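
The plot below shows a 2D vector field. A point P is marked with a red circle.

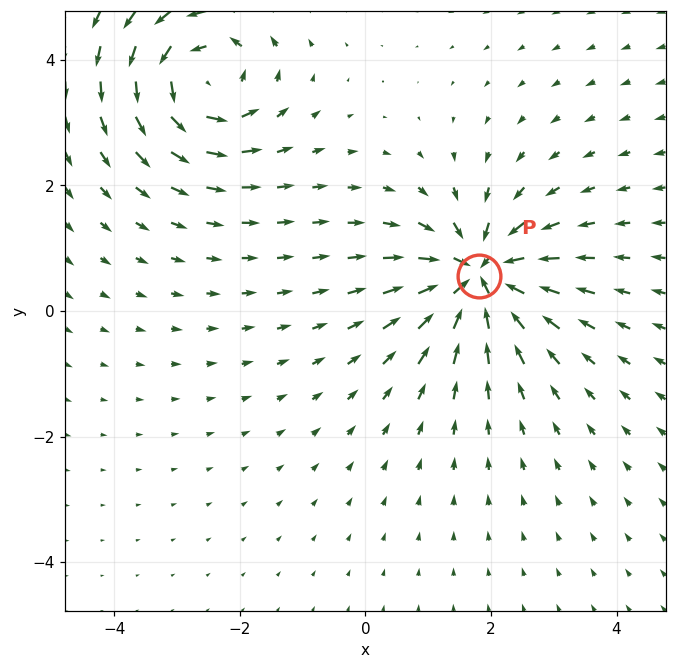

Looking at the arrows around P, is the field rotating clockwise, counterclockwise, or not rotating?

Near P at (1.8, 0.6) the arrows show no circulation. The curl there is ≈0.

not rotating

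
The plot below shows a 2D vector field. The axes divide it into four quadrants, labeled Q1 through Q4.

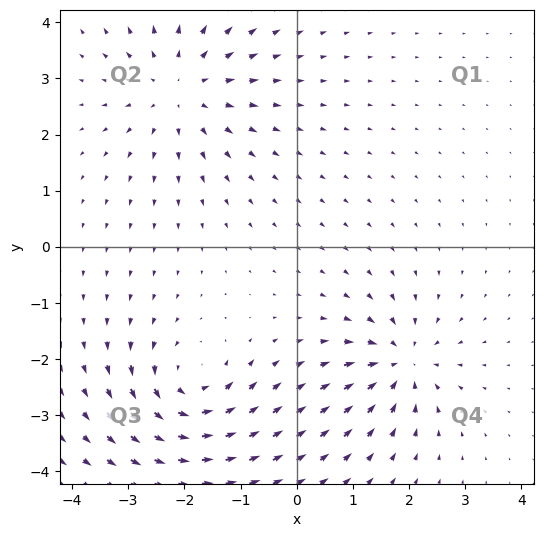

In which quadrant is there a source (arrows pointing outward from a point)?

Q2

The source sits at approximately (-2.1, 2.8), which lies in quadrant Q2. The divergence there is about +4, positive as expected for a source.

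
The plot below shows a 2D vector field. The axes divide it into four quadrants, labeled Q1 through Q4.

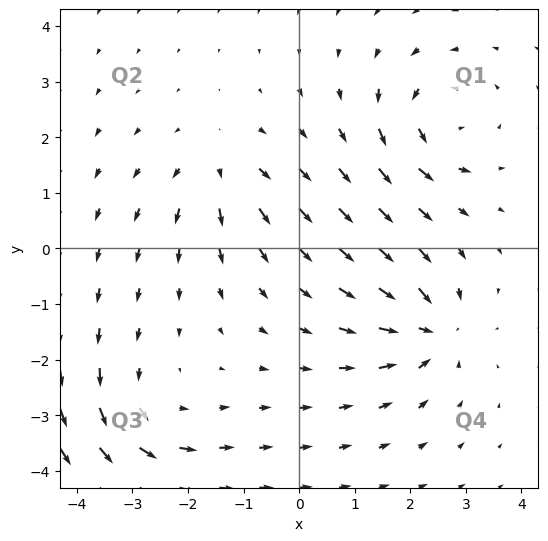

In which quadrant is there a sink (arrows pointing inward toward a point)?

The sink sits at approximately (2.4, -1.5), which lies in quadrant Q4. The divergence there is about -5, negative as expected for a sink.

Q4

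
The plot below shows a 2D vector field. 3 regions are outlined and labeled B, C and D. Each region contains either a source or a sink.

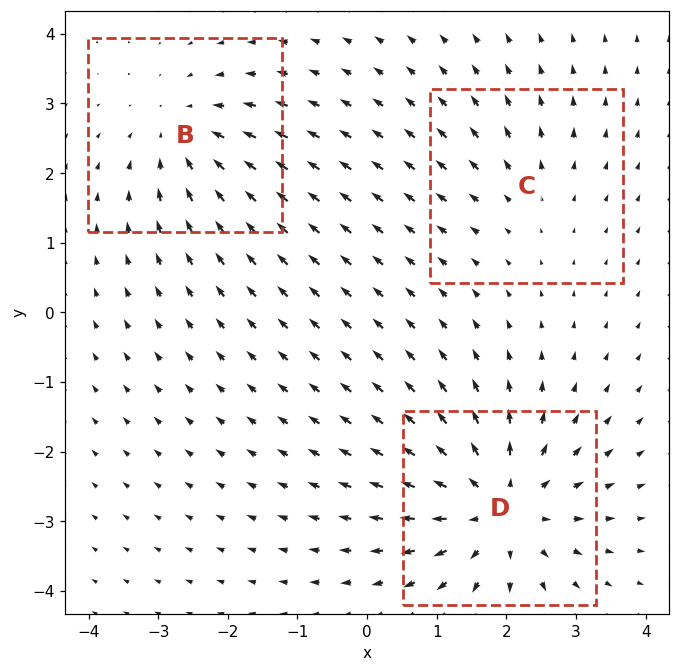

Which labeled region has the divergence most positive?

Divergence at each region's feature centre — B: about -3, C: about +2, D: about +5. Region D is most positive.

D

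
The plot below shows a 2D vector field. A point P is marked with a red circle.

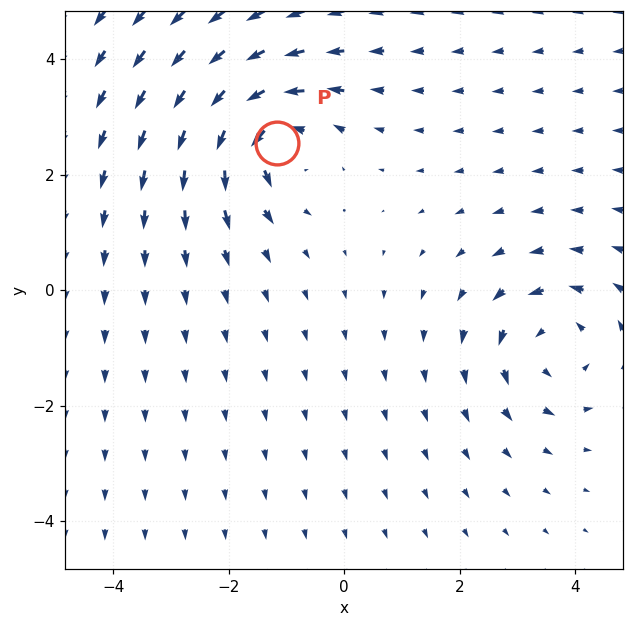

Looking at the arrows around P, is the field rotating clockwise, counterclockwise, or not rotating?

counterclockwise

Near P at (-1.2, 2.5) the arrows circulate counterclockwise. The curl (z-component) there is about +4; positive curl means counterclockwise rotation.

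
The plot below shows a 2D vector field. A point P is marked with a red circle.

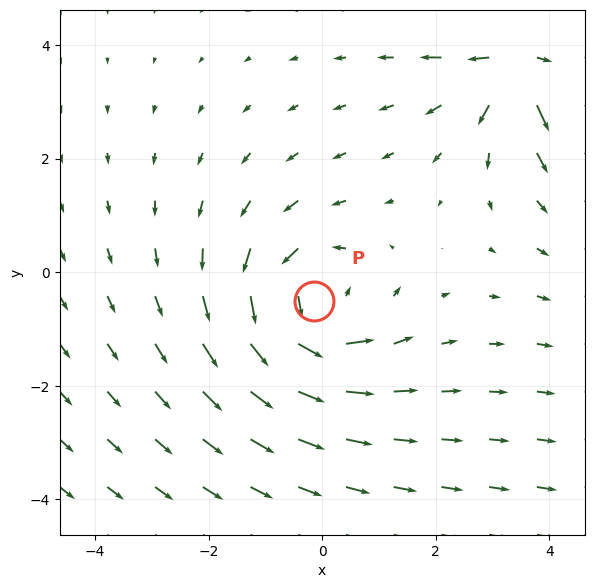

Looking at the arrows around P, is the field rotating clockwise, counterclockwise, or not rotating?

counterclockwise

Near P at (-0.1, -0.5) the arrows circulate counterclockwise. The curl (z-component) there is about +3; positive curl means counterclockwise rotation.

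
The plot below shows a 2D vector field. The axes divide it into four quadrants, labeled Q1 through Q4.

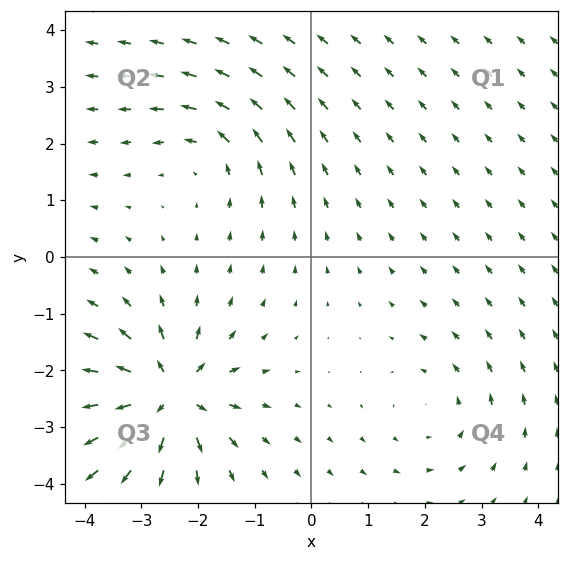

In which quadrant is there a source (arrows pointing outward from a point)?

The source sits at approximately (-2.5, -2.4), which lies in quadrant Q3. The divergence there is about +6, positive as expected for a source.

Q3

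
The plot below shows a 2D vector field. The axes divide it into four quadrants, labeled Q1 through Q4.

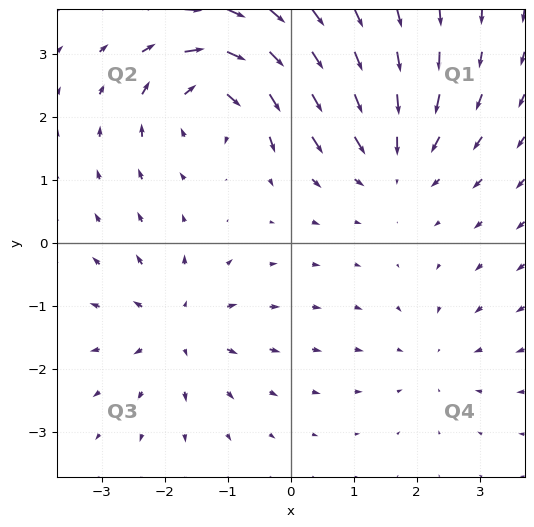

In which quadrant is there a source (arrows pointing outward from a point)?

The source sits at approximately (-1.8, -1.3), which lies in quadrant Q3. The divergence there is about +4, positive as expected for a source.

Q3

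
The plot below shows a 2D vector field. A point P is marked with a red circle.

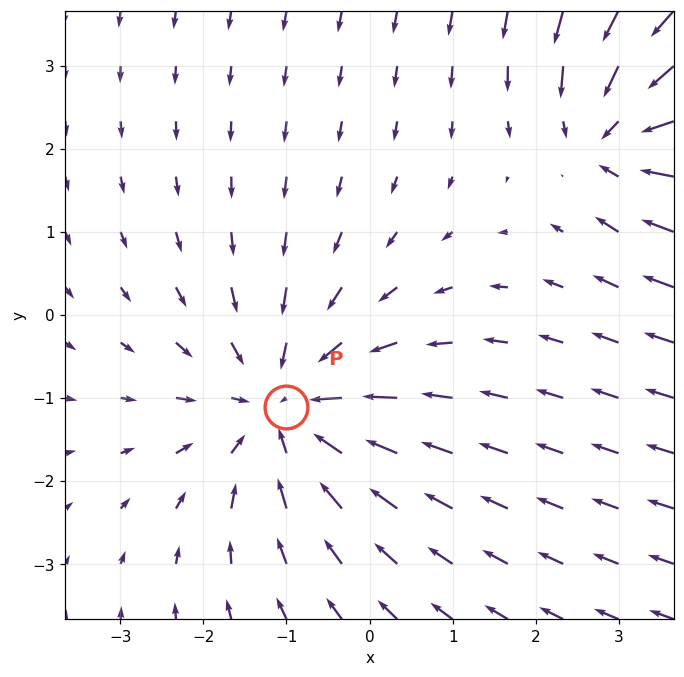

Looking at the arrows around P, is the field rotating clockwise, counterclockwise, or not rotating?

Near P at (-1.0, -1.1) the arrows show no circulation. The curl there is ≈0.

not rotating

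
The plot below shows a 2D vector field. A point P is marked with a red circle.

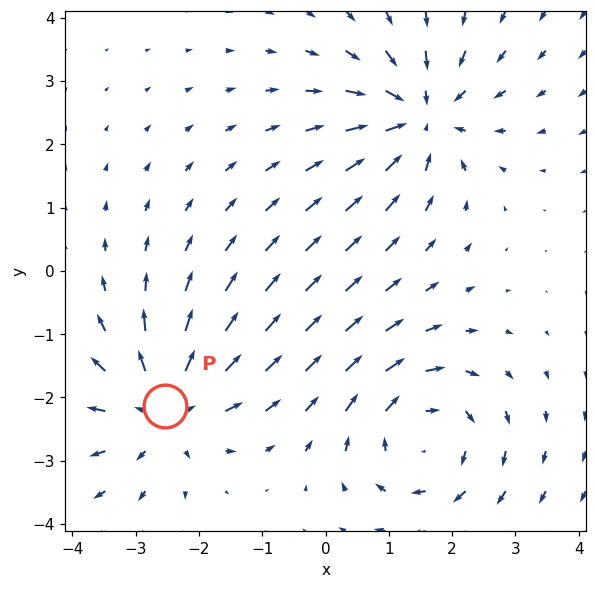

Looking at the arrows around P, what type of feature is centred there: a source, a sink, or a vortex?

source

At P (-2.5, -2.1) the arrows spread outward. Divergence about +4, curl ≈0 — positive divergence with near-zero curl is a source.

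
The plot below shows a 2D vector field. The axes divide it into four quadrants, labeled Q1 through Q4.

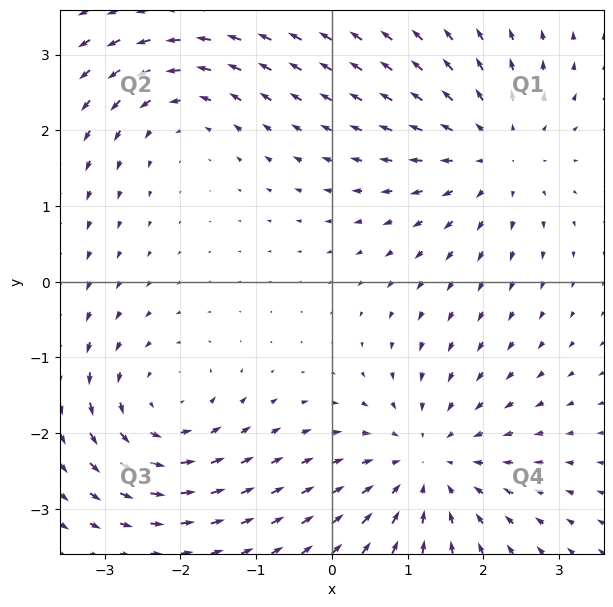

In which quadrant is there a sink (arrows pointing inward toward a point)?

Q4

The sink sits at approximately (1.3, -2.4), which lies in quadrant Q4. The divergence there is about -4, negative as expected for a sink.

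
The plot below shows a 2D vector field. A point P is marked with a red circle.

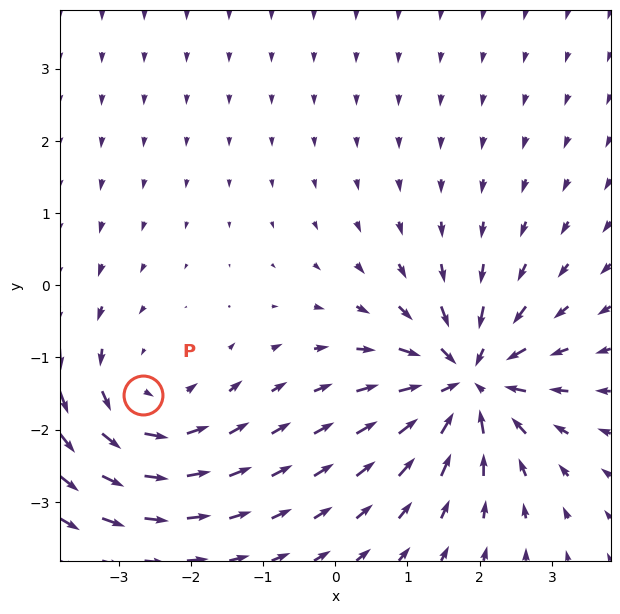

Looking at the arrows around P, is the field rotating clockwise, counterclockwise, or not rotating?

counterclockwise

Near P at (-2.7, -1.5) the arrows circulate counterclockwise. The curl (z-component) there is about +3; positive curl means counterclockwise rotation.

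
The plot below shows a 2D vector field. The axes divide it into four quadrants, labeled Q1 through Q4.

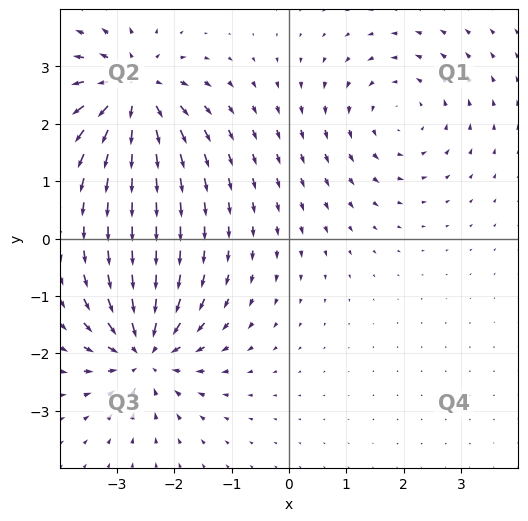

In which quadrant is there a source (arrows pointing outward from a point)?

Q2

The source sits at approximately (-2.7, 2.6), which lies in quadrant Q2. The divergence there is about +6, positive as expected for a source.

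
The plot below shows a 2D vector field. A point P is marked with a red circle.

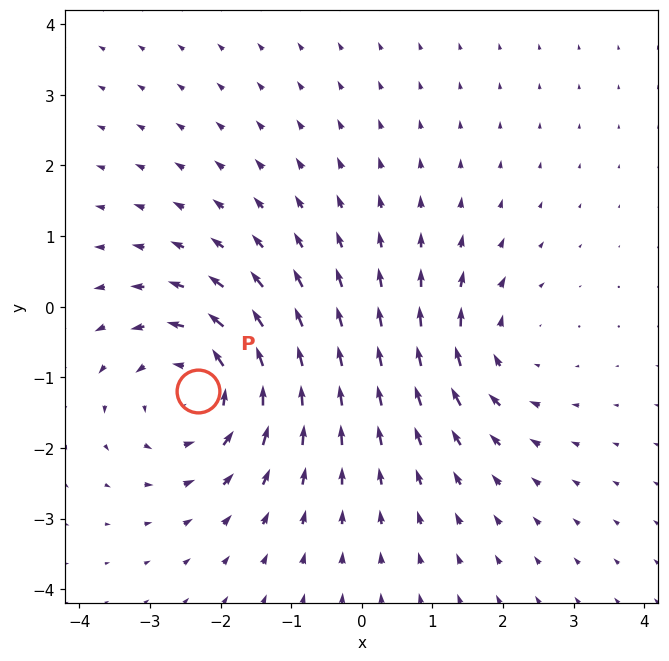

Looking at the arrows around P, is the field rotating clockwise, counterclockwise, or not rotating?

Near P at (-2.3, -1.2) the arrows circulate counterclockwise. The curl (z-component) there is about +4; positive curl means counterclockwise rotation.

counterclockwise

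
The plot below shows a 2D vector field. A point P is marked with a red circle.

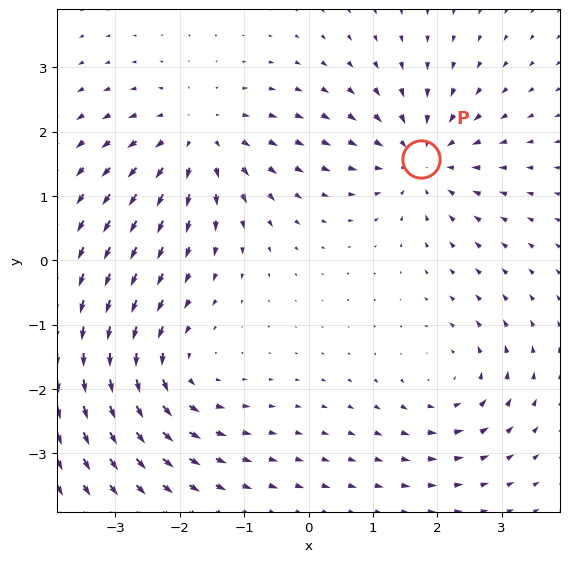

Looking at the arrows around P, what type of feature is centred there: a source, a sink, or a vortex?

At P (1.8, 1.6) the arrows converge inward. Divergence about -5, curl ≈0 — negative divergence with near-zero curl is a sink.

sink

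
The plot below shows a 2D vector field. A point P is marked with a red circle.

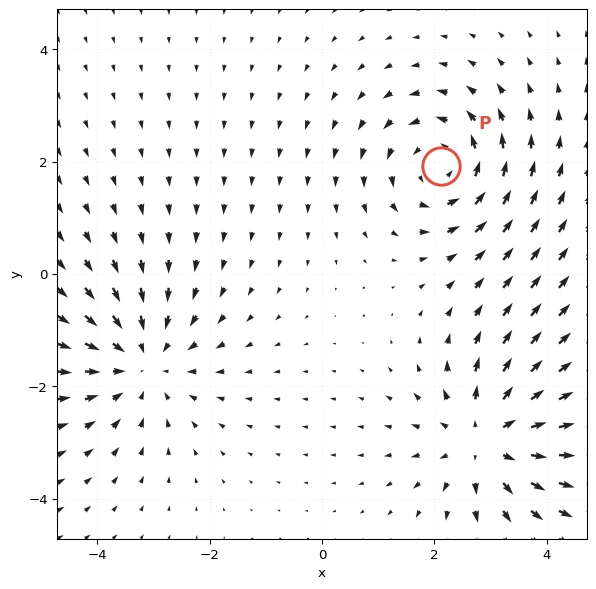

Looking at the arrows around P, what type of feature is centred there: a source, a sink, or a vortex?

vortex

At P (2.1, 1.9) the arrows circulate counterclockwise. Divergence ≈0, curl about +4 — near-zero divergence with nonzero curl is a vortex.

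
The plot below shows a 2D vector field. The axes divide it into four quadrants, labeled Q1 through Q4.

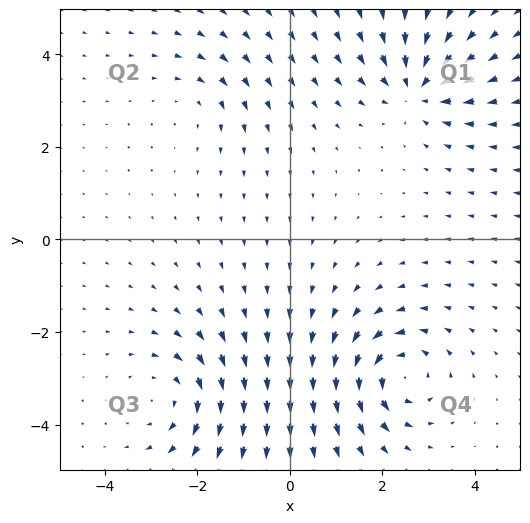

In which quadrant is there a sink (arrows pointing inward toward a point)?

The sink sits at approximately (2.8, 3.3), which lies in quadrant Q1. The divergence there is about -5, negative as expected for a sink.

Q1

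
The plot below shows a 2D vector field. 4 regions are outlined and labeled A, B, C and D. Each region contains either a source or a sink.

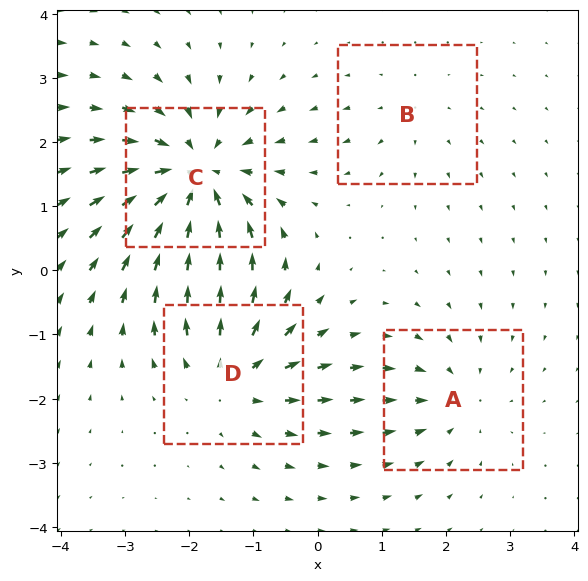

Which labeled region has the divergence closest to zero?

Divergence at each region's feature centre — A: about -3, B: about +2, C: about -7, D: about +5. Region B is closest to zero.

B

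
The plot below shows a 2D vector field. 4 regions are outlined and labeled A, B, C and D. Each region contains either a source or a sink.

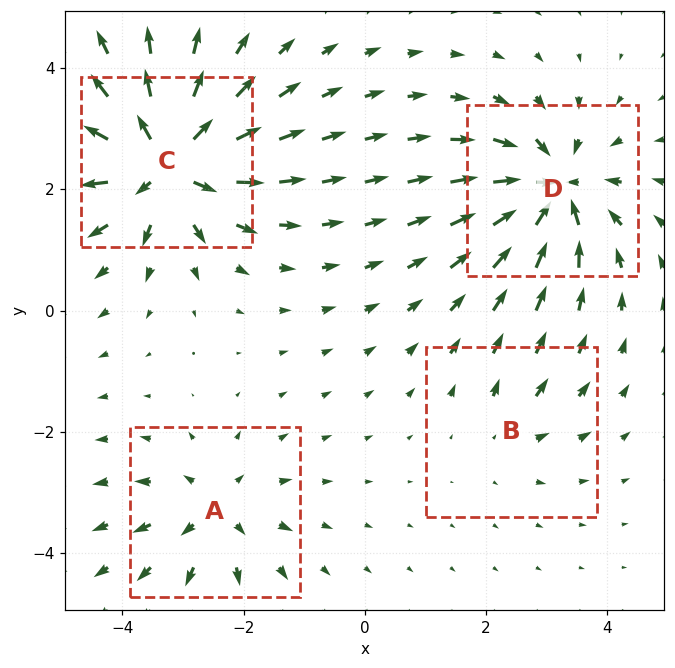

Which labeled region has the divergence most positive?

Divergence at each region's feature centre — A: about +4, B: about +2, C: about +8, D: about -7. Region C is most positive.

C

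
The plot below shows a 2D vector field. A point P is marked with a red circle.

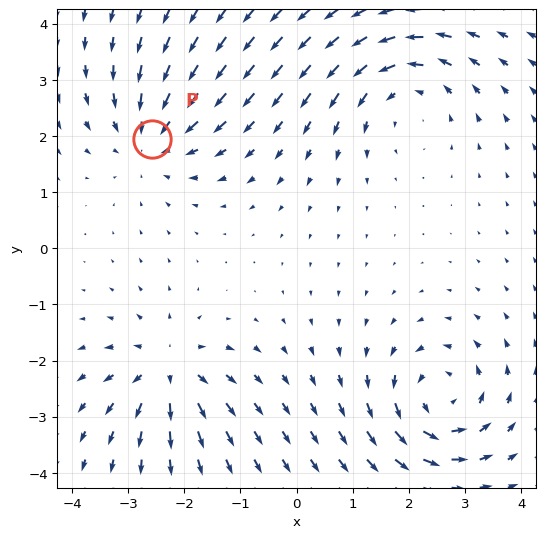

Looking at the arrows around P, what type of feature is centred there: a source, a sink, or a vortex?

sink

At P (-2.6, 2.0) the arrows converge inward. Divergence about -4, curl ≈0 — negative divergence with near-zero curl is a sink.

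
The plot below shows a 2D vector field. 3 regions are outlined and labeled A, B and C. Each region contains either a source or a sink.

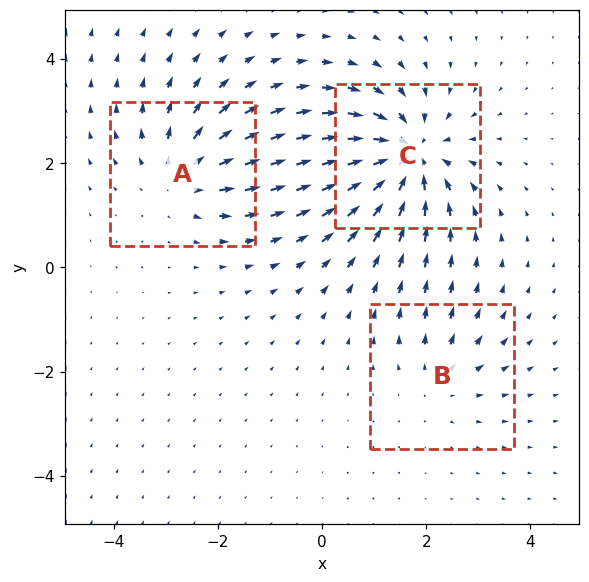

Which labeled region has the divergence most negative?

Divergence at each region's feature centre — A: about +3, B: about +2, C: about -5. Region C is most negative.

C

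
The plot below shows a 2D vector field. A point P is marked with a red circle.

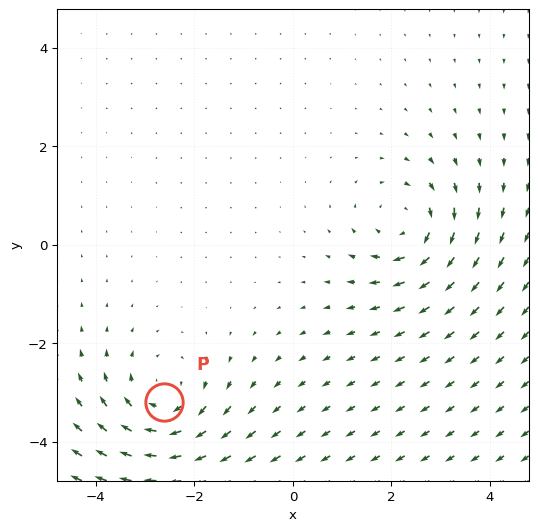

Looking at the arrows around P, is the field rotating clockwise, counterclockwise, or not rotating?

clockwise

Near P at (-2.6, -3.2) the arrows circulate clockwise. The curl (z-component) there is about -3; negative curl means clockwise rotation.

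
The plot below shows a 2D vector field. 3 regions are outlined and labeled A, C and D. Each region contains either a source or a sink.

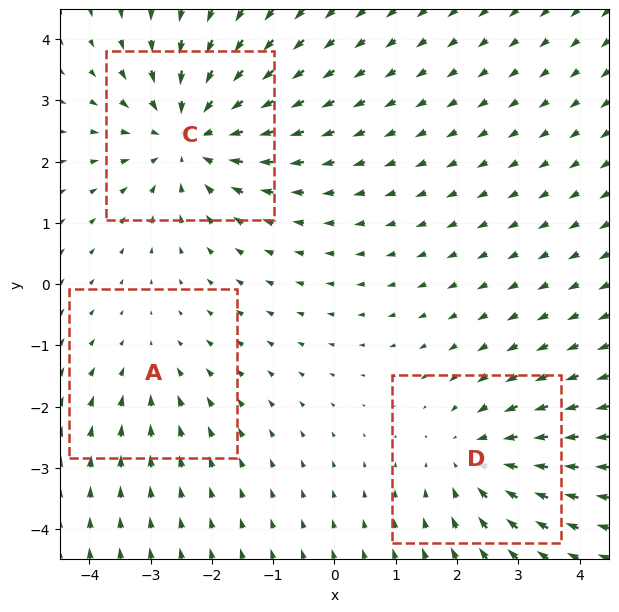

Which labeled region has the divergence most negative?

Divergence at each region's feature centre — A: about -2, C: about -4, D: about -3. Region C is most negative.

C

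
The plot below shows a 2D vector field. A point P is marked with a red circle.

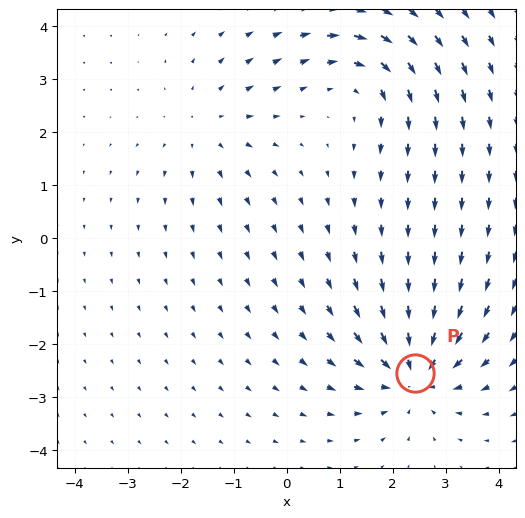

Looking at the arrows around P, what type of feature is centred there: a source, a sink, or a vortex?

sink

At P (2.4, -2.5) the arrows converge inward. Divergence about -5, curl ≈0 — negative divergence with near-zero curl is a sink.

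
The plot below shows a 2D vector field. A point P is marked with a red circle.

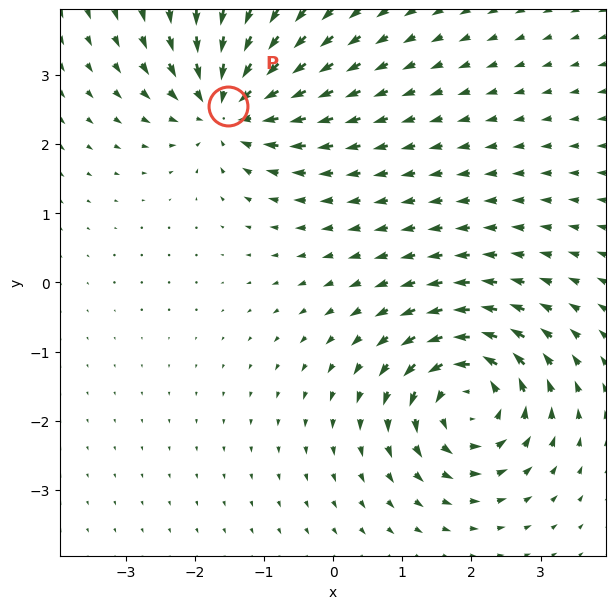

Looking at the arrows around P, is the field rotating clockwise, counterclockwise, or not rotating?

not rotating

Near P at (-1.5, 2.6) the arrows show no circulation. The curl there is ≈0.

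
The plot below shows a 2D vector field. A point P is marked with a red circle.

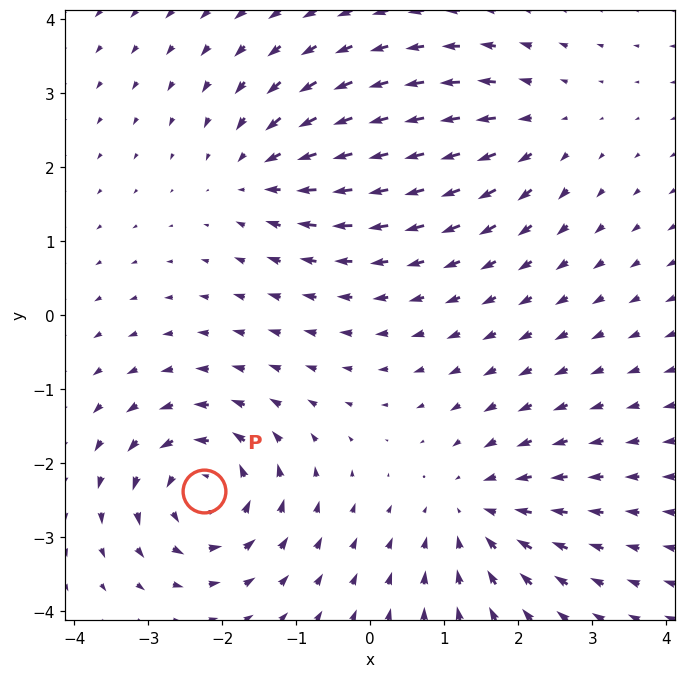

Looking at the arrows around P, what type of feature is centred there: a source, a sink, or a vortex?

vortex

At P (-2.2, -2.4) the arrows circulate counterclockwise. Divergence ≈0, curl about +7 — near-zero divergence with nonzero curl is a vortex.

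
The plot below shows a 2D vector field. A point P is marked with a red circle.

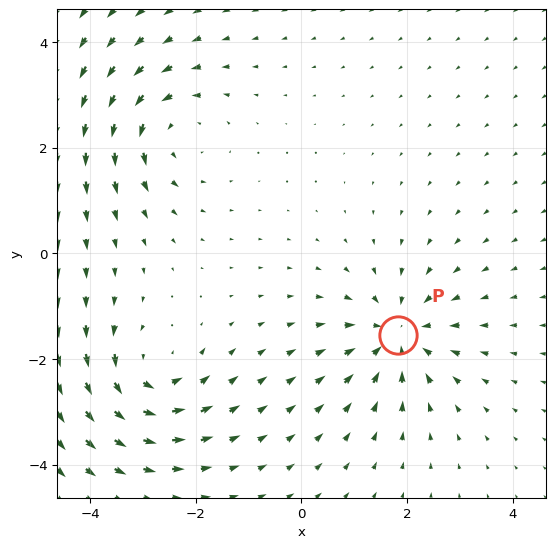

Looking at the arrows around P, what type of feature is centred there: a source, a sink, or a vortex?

At P (1.8, -1.5) the arrows converge inward. Divergence about -5, curl ≈0 — negative divergence with near-zero curl is a sink.

sink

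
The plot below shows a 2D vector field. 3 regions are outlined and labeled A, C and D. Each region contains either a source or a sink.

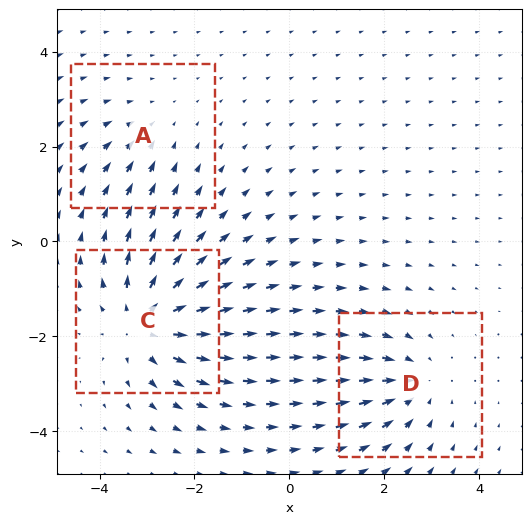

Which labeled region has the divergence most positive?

Divergence at each region's feature centre — A: about -2, C: about +5, D: about -3. Region C is most positive.

C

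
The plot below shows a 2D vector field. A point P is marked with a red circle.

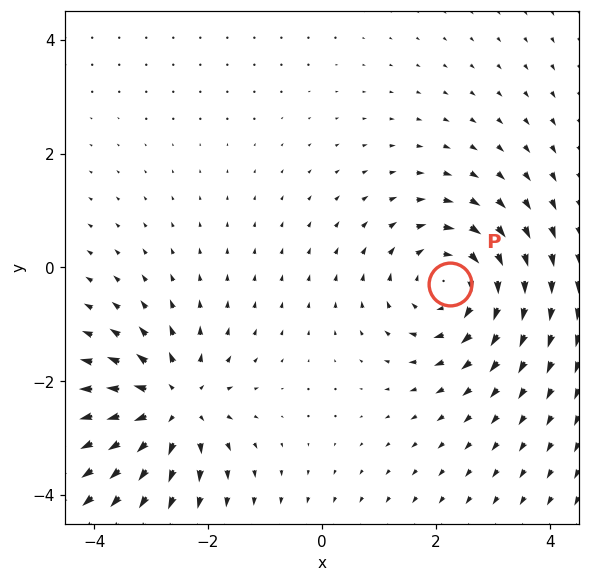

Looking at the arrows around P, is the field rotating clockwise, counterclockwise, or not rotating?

Near P at (2.2, -0.3) the arrows circulate clockwise. The curl (z-component) there is about -3; negative curl means clockwise rotation.

clockwise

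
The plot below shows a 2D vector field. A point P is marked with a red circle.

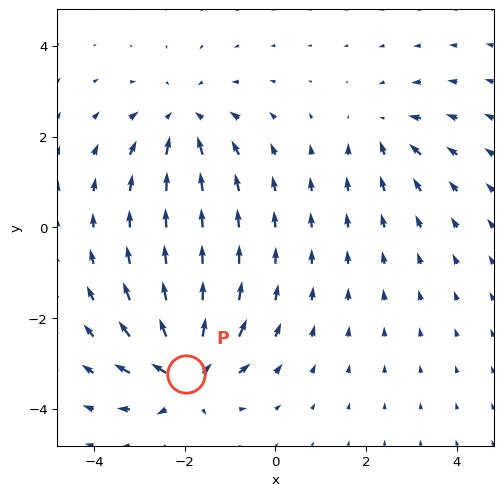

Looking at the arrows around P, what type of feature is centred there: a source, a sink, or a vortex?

source

At P (-2.0, -3.2) the arrows spread outward. Divergence about +7, curl ≈0 — positive divergence with near-zero curl is a source.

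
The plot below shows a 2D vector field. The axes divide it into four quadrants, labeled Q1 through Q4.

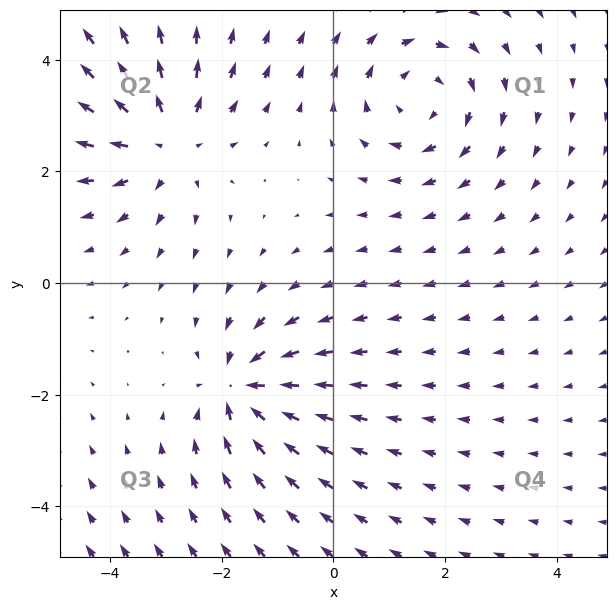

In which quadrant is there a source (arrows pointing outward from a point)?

The source sits at approximately (-3.0, 2.5), which lies in quadrant Q2. The divergence there is about +3, positive as expected for a source.

Q2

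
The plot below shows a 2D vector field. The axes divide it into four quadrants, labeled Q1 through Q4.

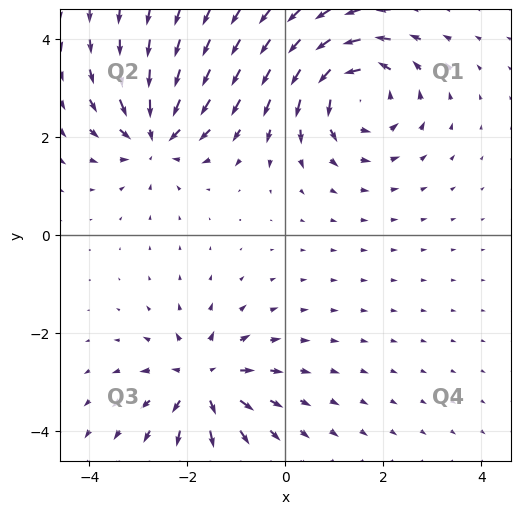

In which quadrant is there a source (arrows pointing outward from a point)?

Q3

The source sits at approximately (-1.7, -3.0), which lies in quadrant Q3. The divergence there is about +5, positive as expected for a source.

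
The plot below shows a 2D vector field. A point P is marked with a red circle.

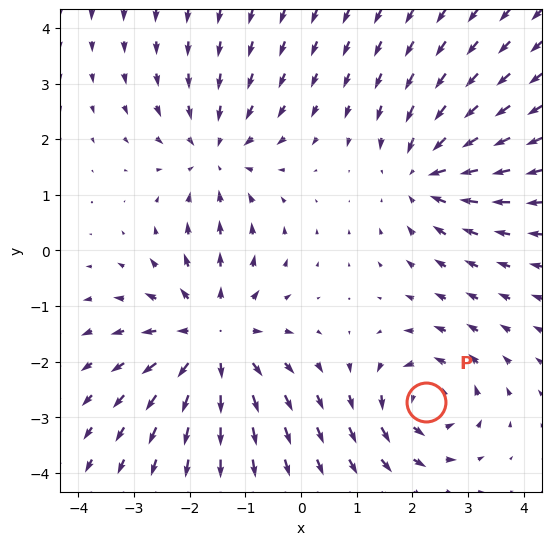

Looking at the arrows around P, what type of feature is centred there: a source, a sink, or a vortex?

At P (2.2, -2.7) the arrows circulate counterclockwise. Divergence ≈0, curl about +4 — near-zero divergence with nonzero curl is a vortex.

vortex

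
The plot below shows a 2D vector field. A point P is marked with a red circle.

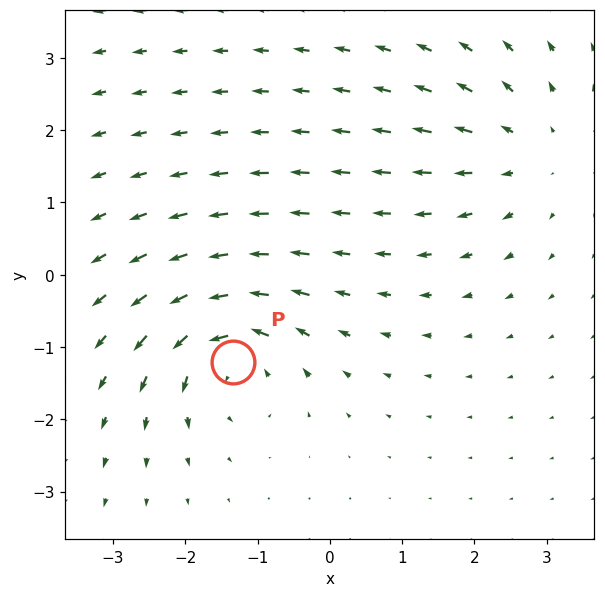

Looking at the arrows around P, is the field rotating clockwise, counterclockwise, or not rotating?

counterclockwise

Near P at (-1.3, -1.2) the arrows circulate counterclockwise. The curl (z-component) there is about +6; positive curl means counterclockwise rotation.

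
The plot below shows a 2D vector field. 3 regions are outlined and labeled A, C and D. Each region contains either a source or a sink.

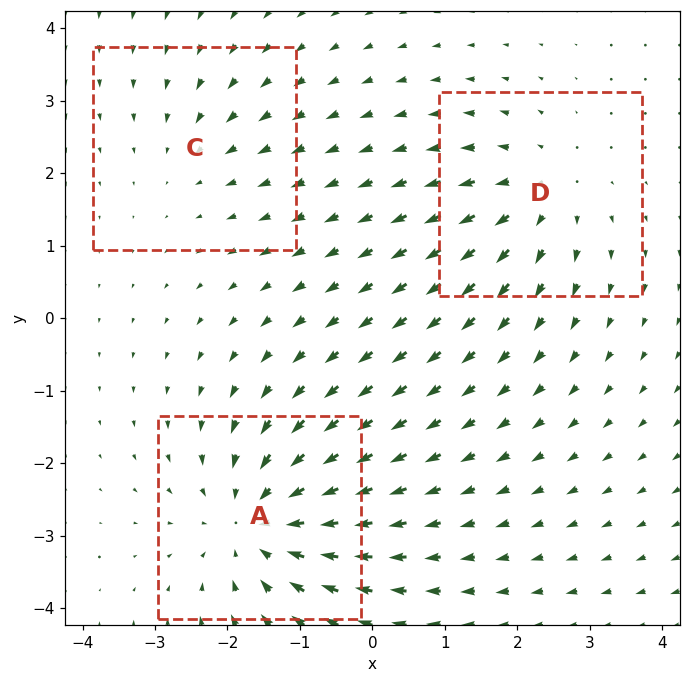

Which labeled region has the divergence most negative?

Divergence at each region's feature centre — A: about -4, C: about -2, D: about +3. Region A is most negative.

A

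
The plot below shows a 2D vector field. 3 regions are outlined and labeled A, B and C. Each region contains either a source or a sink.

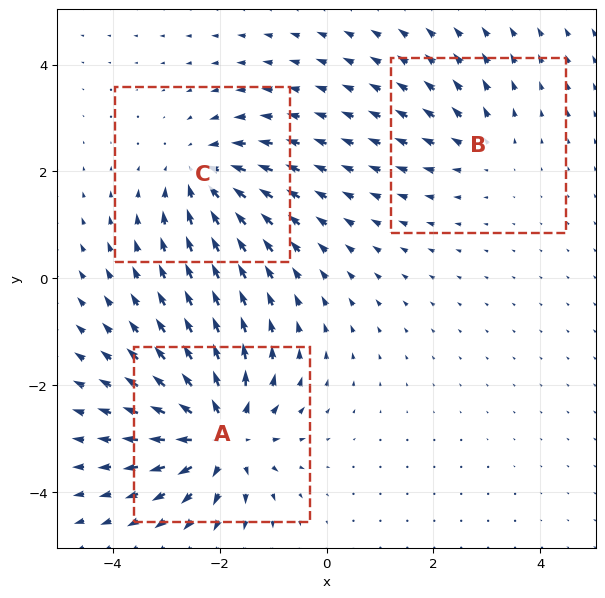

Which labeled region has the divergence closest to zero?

Divergence at each region's feature centre — A: about +5, B: about +2, C: about -4. Region B is closest to zero.

B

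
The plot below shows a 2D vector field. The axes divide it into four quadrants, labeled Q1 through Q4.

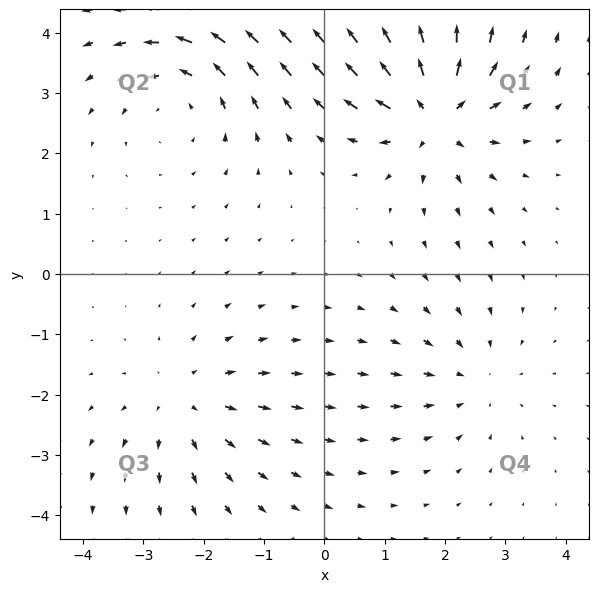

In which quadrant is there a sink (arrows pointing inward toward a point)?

The sink sits at approximately (2.5, -1.7), which lies in quadrant Q4. The divergence there is about -3, negative as expected for a sink.

Q4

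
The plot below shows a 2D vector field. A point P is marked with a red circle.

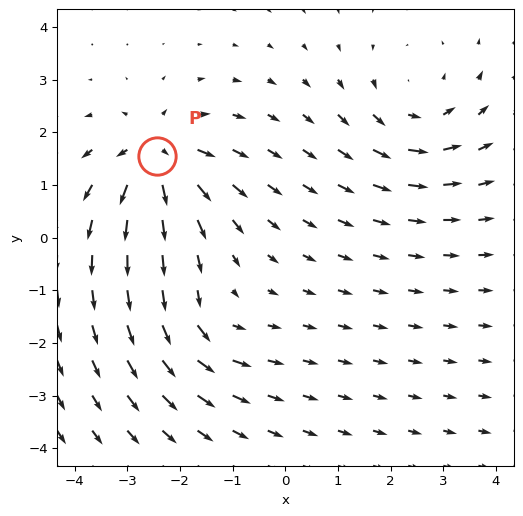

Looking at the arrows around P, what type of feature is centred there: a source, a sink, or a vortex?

source

At P (-2.4, 1.6) the arrows spread outward. Divergence about +7, curl ≈0 — positive divergence with near-zero curl is a source.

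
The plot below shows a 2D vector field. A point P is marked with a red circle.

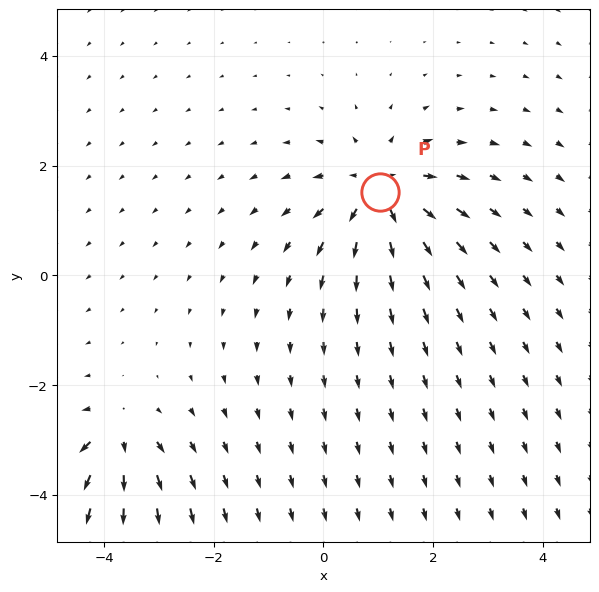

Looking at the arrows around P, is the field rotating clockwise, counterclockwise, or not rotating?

Near P at (1.0, 1.5) the arrows show no circulation. The curl there is ≈0.

not rotating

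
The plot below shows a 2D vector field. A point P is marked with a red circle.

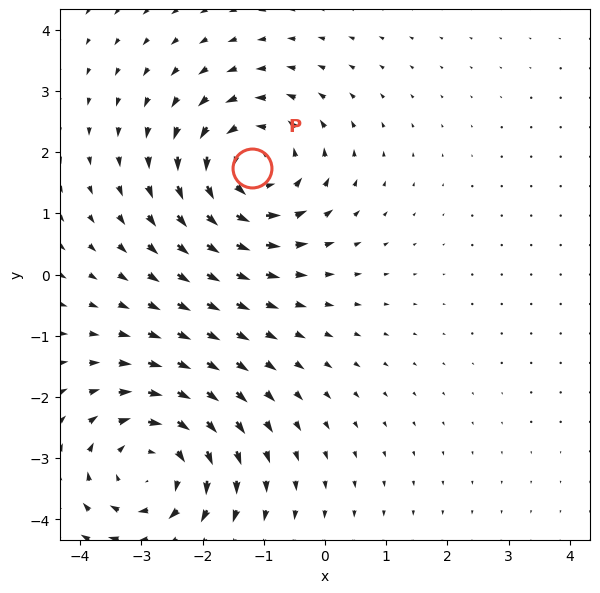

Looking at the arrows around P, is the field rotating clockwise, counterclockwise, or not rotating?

counterclockwise

Near P at (-1.2, 1.7) the arrows circulate counterclockwise. The curl (z-component) there is about +4; positive curl means counterclockwise rotation.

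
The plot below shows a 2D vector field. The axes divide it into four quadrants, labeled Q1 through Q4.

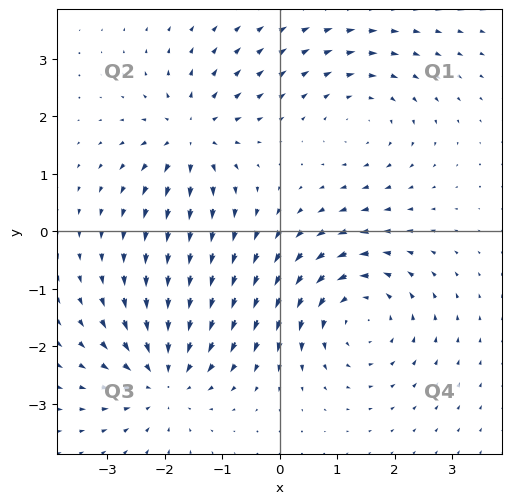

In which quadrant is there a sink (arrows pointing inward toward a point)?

Q3

The sink sits at approximately (-2.0, -2.5), which lies in quadrant Q3. The divergence there is about -4, negative as expected for a sink.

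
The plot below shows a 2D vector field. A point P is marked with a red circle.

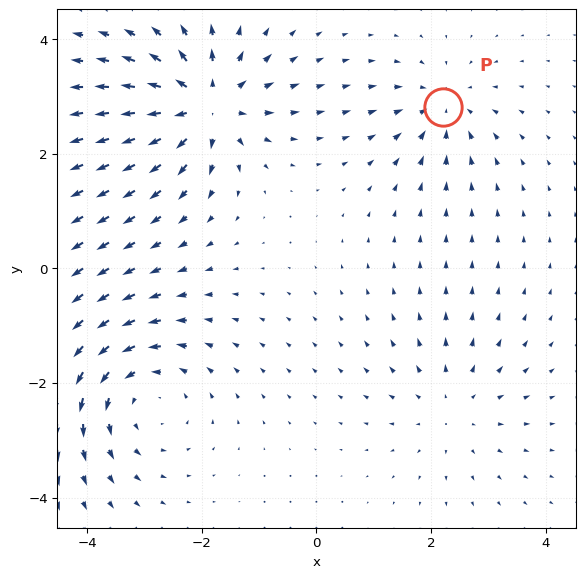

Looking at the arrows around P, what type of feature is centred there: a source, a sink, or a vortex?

At P (2.2, 2.8) the arrows converge inward. Divergence about -4, curl ≈0 — negative divergence with near-zero curl is a sink.

sink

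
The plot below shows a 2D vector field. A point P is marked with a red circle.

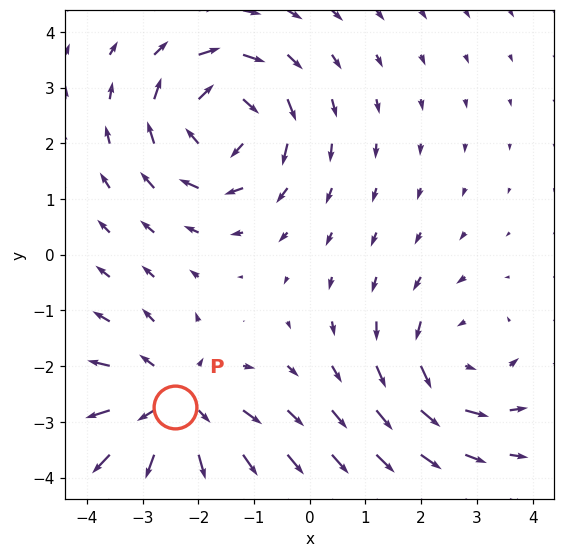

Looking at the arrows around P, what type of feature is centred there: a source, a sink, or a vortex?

source

At P (-2.4, -2.7) the arrows spread outward. Divergence about +3, curl ≈0 — positive divergence with near-zero curl is a source.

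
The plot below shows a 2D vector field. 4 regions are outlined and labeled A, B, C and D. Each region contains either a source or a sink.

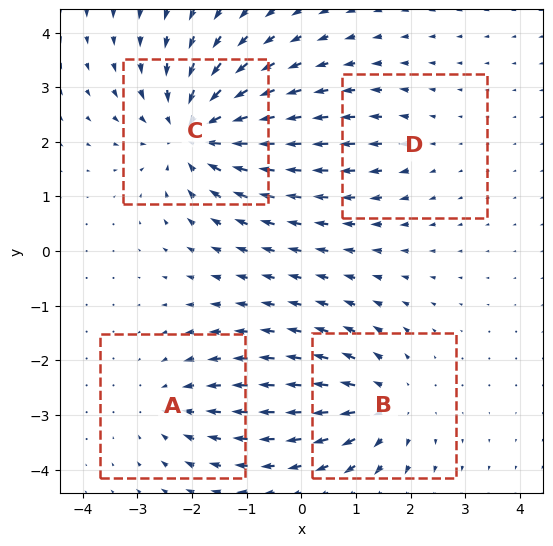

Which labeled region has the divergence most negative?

C

Divergence at each region's feature centre — A: about -3, B: about +4, C: about -6, D: about +2. Region C is most negative.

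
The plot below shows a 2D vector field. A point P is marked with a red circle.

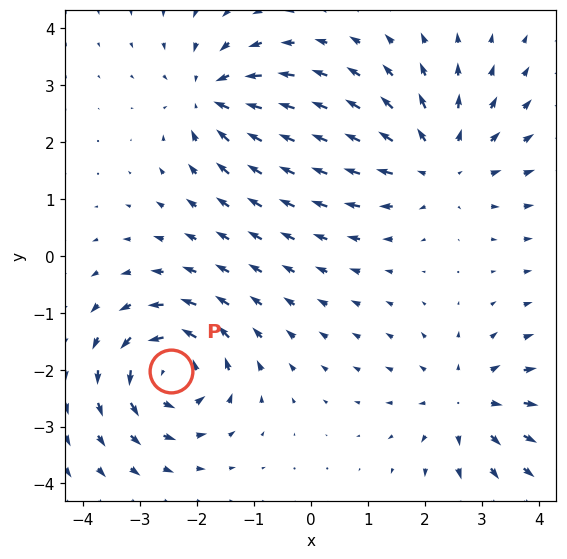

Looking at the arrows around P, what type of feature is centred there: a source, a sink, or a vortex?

At P (-2.4, -2.0) the arrows circulate counterclockwise. Divergence ≈0, curl about +7 — near-zero divergence with nonzero curl is a vortex.

vortex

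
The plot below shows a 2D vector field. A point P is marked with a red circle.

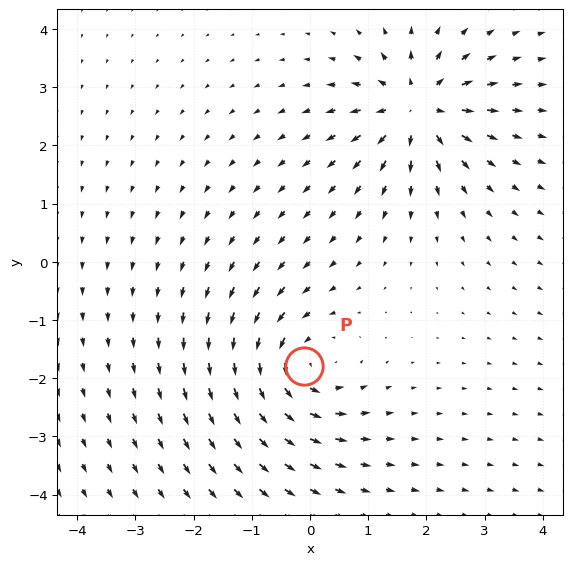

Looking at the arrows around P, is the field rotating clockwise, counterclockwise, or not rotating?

Near P at (-0.1, -1.8) the arrows circulate counterclockwise. The curl (z-component) there is about +5; positive curl means counterclockwise rotation.

counterclockwise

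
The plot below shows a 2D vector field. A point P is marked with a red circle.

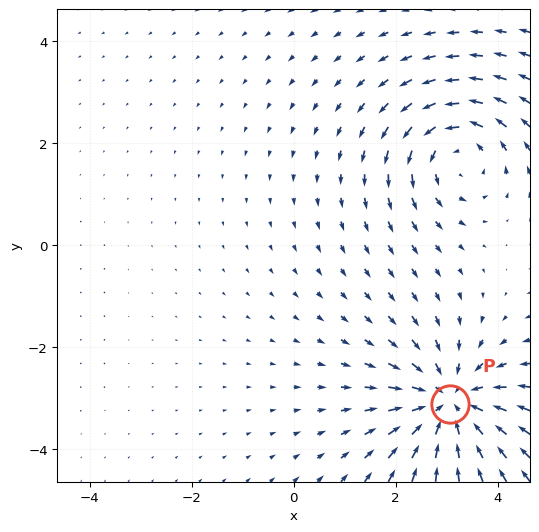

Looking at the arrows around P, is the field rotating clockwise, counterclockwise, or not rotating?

Near P at (3.1, -3.1) the arrows show no circulation. The curl there is ≈0.

not rotating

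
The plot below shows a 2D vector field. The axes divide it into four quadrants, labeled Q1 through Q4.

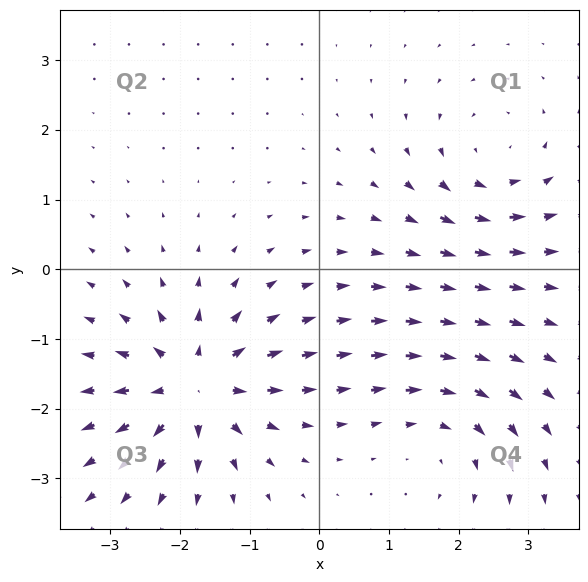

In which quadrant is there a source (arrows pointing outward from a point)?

The source sits at approximately (-1.8, -1.7), which lies in quadrant Q3. The divergence there is about +7, positive as expected for a source.

Q3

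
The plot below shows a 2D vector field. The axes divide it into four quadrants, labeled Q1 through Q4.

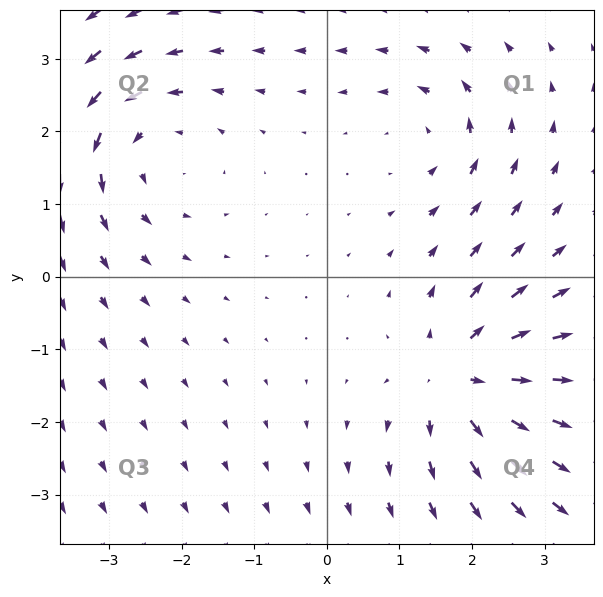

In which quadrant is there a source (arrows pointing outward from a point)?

Q4

The source sits at approximately (1.8, -1.4), which lies in quadrant Q4. The divergence there is about +5, positive as expected for a source.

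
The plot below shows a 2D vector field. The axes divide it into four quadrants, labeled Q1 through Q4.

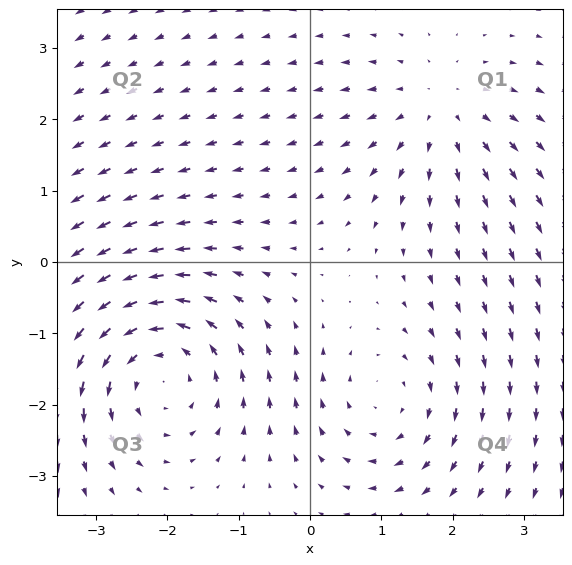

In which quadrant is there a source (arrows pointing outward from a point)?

The source sits at approximately (1.8, 2.1), which lies in quadrant Q1. The divergence there is about +3, positive as expected for a source.

Q1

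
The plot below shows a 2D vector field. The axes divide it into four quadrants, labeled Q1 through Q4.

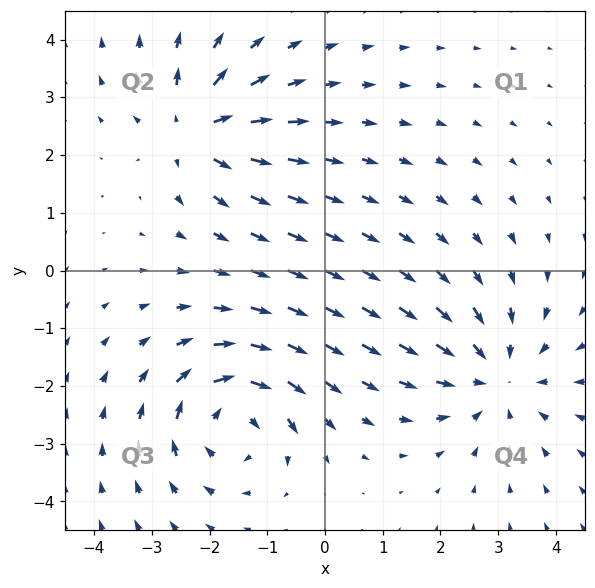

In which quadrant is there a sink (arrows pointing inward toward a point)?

Q4

The sink sits at approximately (3.0, -1.8), which lies in quadrant Q4. The divergence there is about -3, negative as expected for a sink.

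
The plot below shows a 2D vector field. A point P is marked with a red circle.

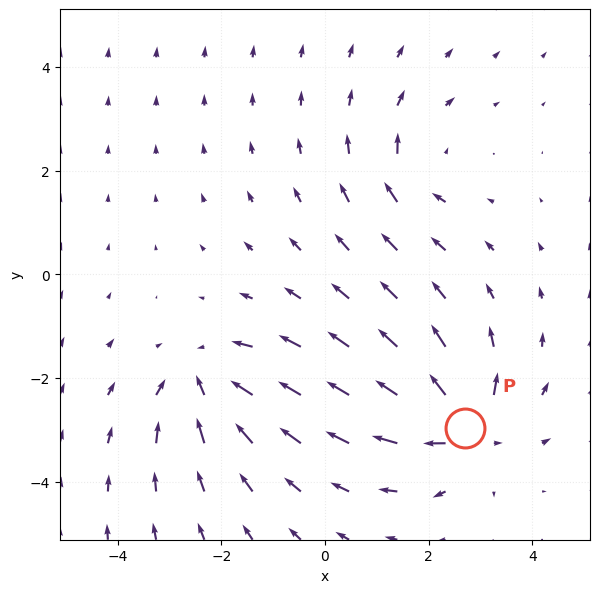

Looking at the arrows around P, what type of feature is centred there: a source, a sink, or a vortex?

source

At P (2.7, -3.0) the arrows spread outward. Divergence about +6, curl ≈0 — positive divergence with near-zero curl is a source.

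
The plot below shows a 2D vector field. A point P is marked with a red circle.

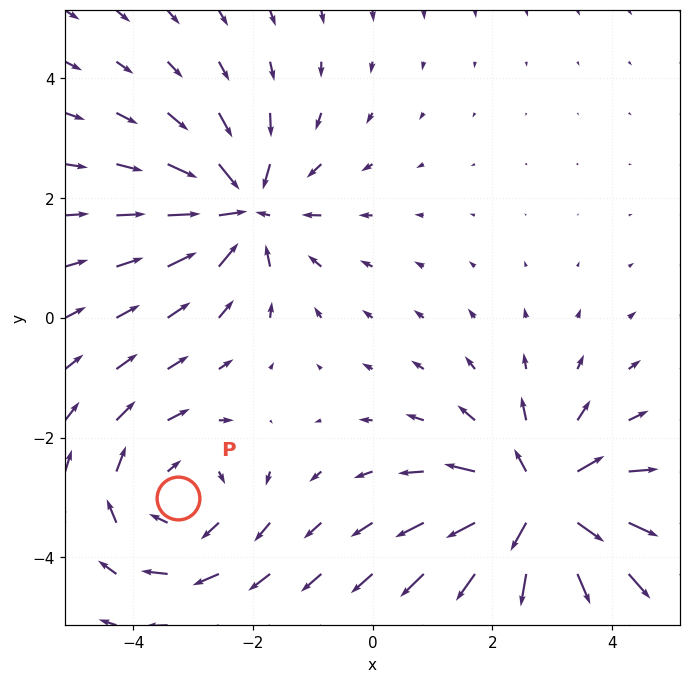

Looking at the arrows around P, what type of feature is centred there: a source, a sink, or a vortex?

At P (-3.3, -3.0) the arrows circulate clockwise. Divergence ≈0, curl about -2 — near-zero divergence with nonzero curl is a vortex.

vortex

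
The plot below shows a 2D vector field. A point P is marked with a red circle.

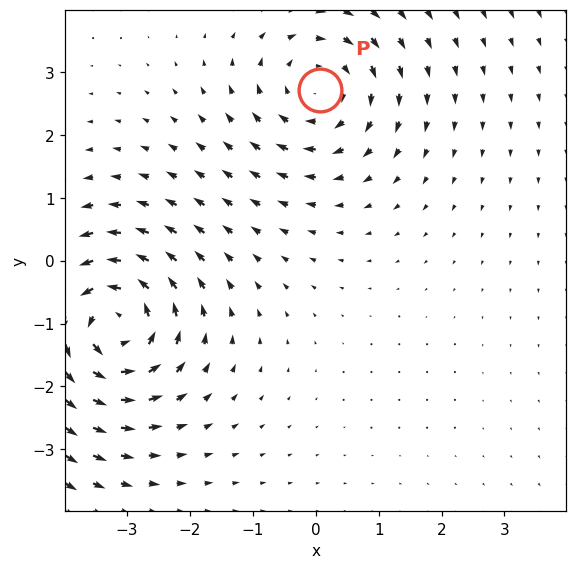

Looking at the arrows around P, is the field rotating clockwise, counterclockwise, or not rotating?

Near P at (0.1, 2.7) the arrows circulate clockwise. The curl (z-component) there is about -3; negative curl means clockwise rotation.

clockwise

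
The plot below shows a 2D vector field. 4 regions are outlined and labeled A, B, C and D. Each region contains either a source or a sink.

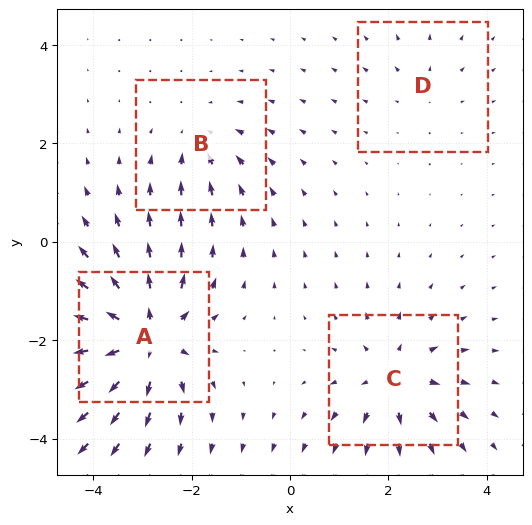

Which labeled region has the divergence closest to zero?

D

Divergence at each region's feature centre — A: about +8, B: about -3, C: about +5, D: about +2. Region D is closest to zero.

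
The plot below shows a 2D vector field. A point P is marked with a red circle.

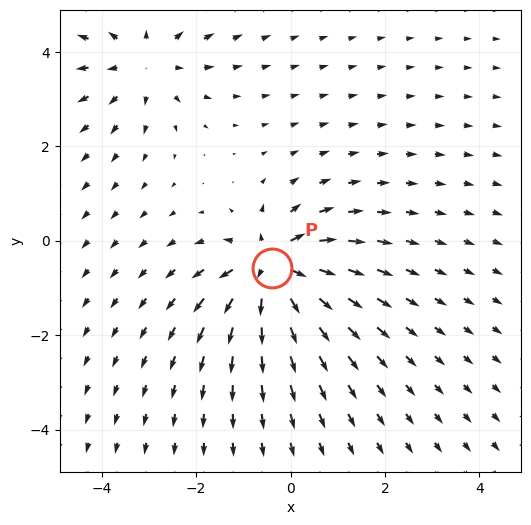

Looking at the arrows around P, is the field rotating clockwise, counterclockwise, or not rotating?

Near P at (-0.4, -0.6) the arrows show no circulation. The curl there is ≈0.

not rotating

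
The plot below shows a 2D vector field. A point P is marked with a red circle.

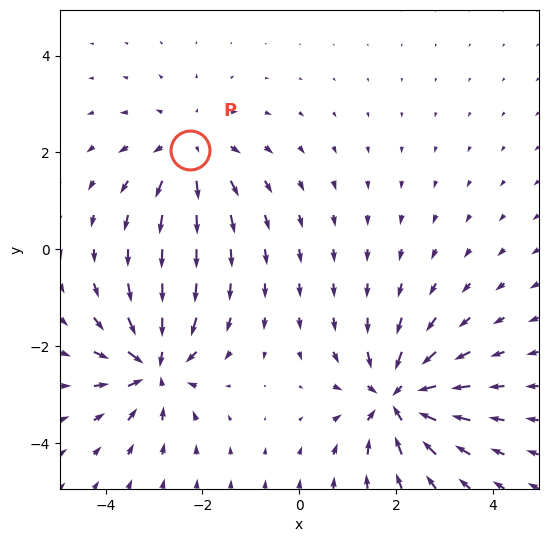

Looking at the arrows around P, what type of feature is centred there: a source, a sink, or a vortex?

At P (-2.3, 2.1) the arrows spread outward. Divergence about +3, curl ≈0 — positive divergence with near-zero curl is a source.

source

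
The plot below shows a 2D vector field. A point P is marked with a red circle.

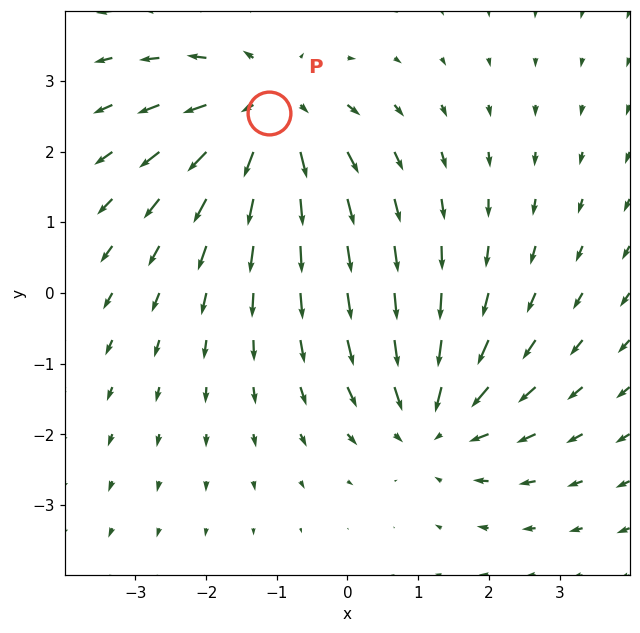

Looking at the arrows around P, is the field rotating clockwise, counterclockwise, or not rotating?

not rotating

Near P at (-1.1, 2.6) the arrows show no circulation. The curl there is ≈0.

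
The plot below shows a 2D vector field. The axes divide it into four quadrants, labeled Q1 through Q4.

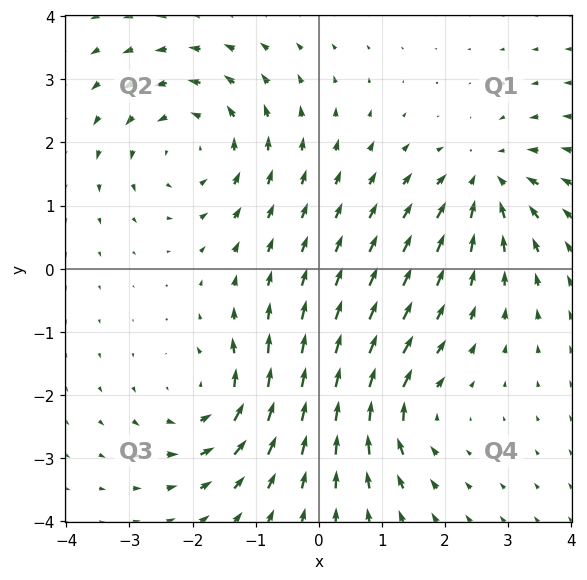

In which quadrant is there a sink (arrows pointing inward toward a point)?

The sink sits at approximately (2.7, 1.4), which lies in quadrant Q1. The divergence there is about -4, negative as expected for a sink.

Q1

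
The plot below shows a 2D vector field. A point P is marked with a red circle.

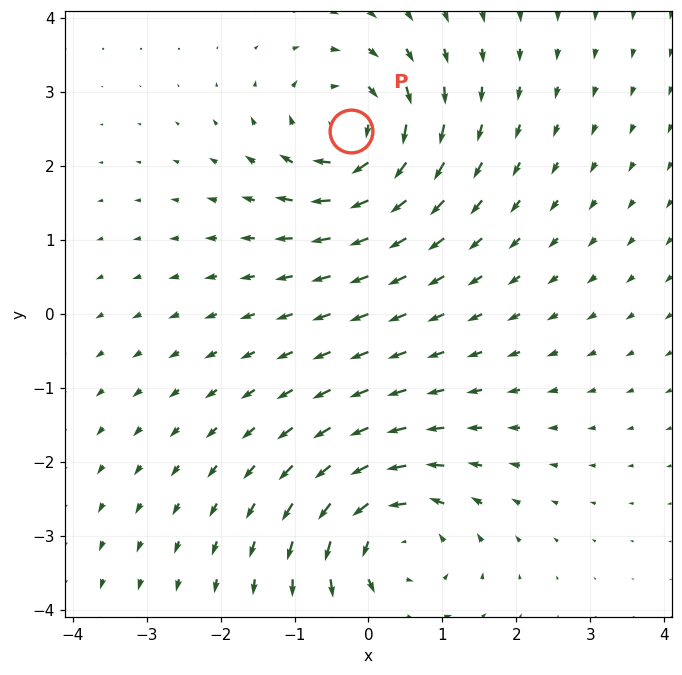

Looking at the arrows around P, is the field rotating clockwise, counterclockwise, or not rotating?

Near P at (-0.2, 2.5) the arrows circulate clockwise. The curl (z-component) there is about -4; negative curl means clockwise rotation.

clockwise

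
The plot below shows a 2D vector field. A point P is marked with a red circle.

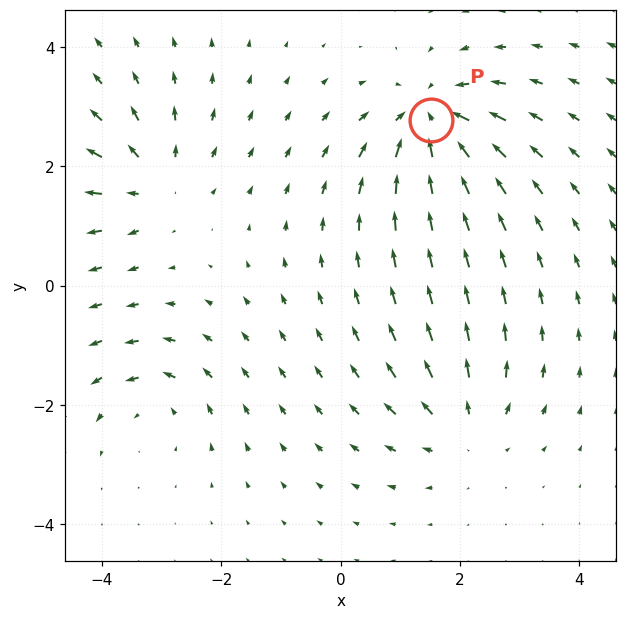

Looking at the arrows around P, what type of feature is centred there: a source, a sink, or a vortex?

sink

At P (1.5, 2.8) the arrows converge inward. Divergence about -5, curl ≈0 — negative divergence with near-zero curl is a sink.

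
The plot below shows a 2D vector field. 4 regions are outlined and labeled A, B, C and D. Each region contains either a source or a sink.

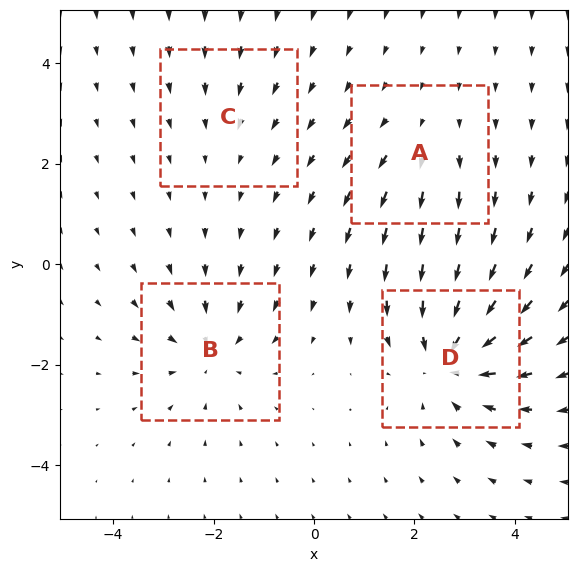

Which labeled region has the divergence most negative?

Divergence at each region's feature centre — A: about +3, B: about -5, C: about -2, D: about -7. Region D is most negative.

D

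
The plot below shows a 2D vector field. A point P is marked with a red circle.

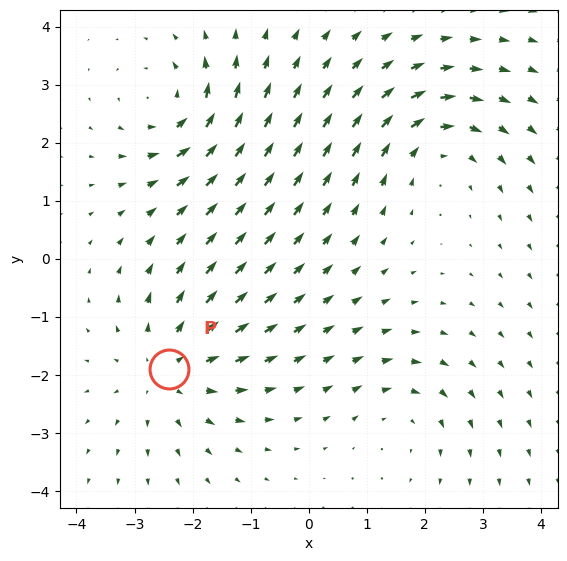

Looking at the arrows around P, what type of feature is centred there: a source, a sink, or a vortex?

source

At P (-2.4, -1.9) the arrows spread outward. Divergence about +4, curl ≈0 — positive divergence with near-zero curl is a source.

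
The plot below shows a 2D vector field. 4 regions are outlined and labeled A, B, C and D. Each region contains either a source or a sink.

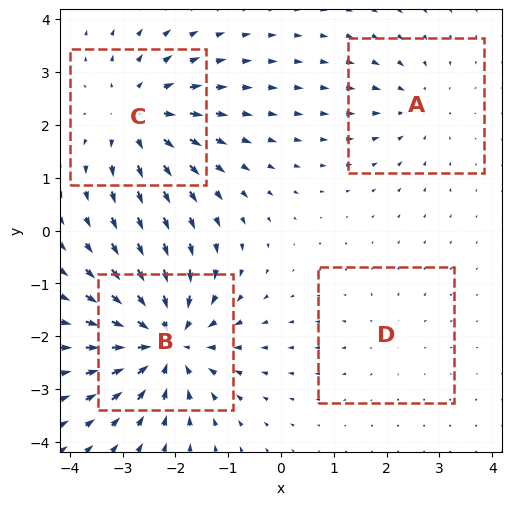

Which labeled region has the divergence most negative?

B

Divergence at each region's feature centre — A: about -3, B: about -7, C: about +5, D: about +2. Region B is most negative.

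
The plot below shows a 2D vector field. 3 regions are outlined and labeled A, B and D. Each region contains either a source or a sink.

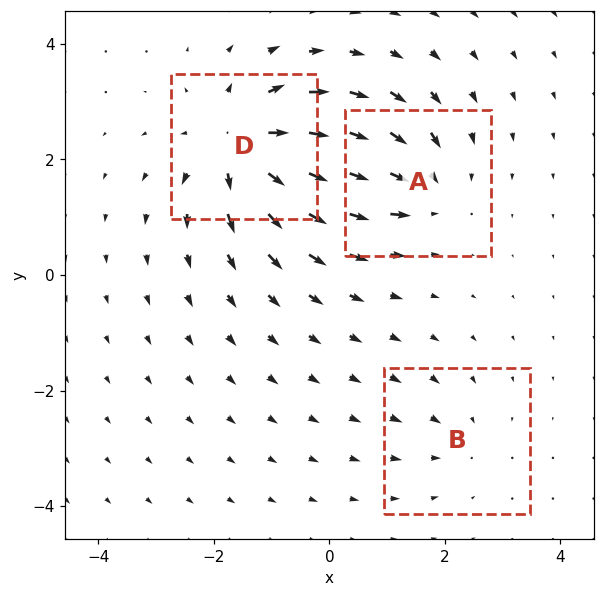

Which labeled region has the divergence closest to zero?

Divergence at each region's feature centre — A: about -3, B: about -2, D: about +5. Region B is closest to zero.

B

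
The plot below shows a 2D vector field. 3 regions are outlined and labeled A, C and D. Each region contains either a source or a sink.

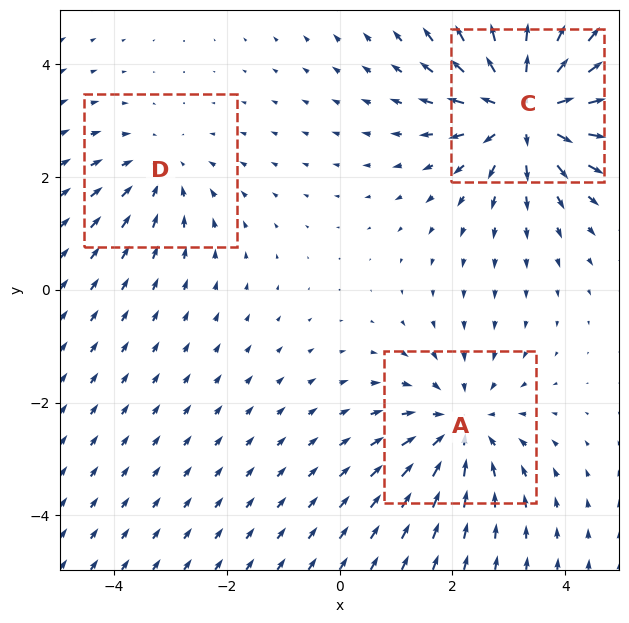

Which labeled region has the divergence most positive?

C

Divergence at each region's feature centre — A: about -3, C: about +5, D: about -2. Region C is most positive.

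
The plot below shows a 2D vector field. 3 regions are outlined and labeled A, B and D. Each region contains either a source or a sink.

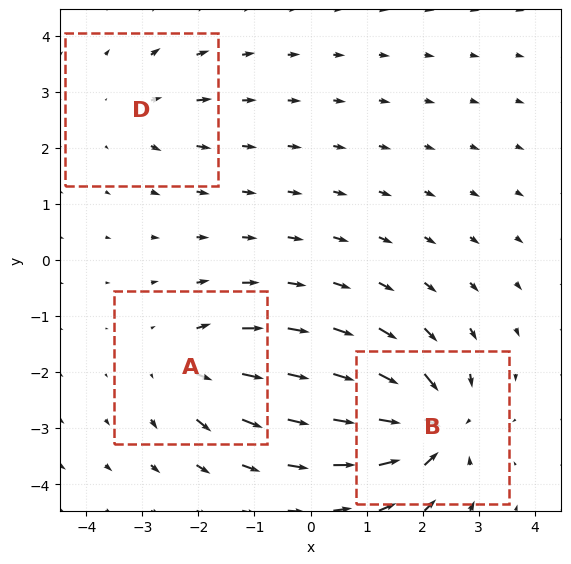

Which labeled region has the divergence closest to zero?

Divergence at each region's feature centre — A: about +4, B: about -6, D: about +3. Region D is closest to zero.

D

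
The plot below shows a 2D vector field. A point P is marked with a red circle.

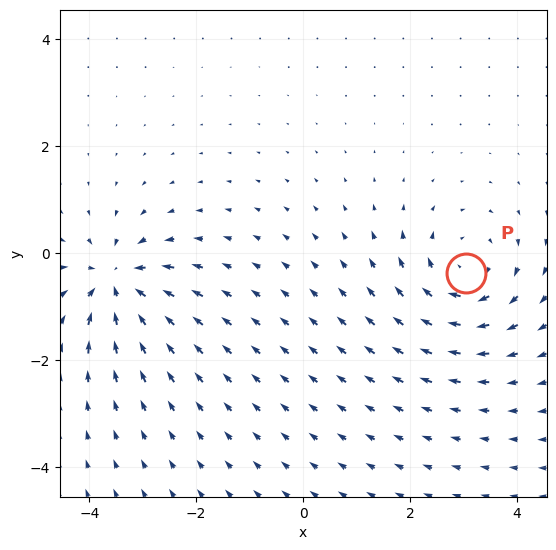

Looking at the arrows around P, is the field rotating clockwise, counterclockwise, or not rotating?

Near P at (3.1, -0.4) the arrows circulate clockwise. The curl (z-component) there is about -4; negative curl means clockwise rotation.

clockwise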